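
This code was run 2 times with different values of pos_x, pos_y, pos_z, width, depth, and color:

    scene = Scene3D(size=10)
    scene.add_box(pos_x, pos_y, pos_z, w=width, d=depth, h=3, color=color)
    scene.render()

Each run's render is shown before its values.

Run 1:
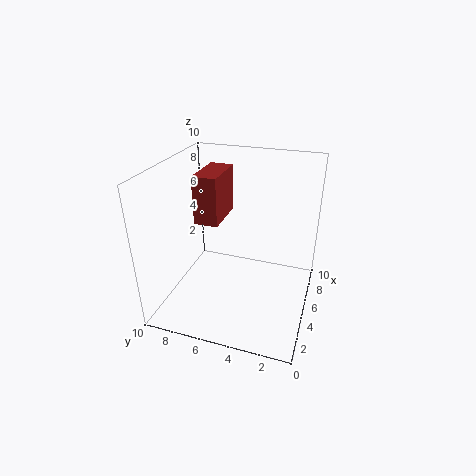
pos_x = 2.5; pos_y = 5.5; pos_z = 7; width = 3; depth = 1.5; color = 'brown'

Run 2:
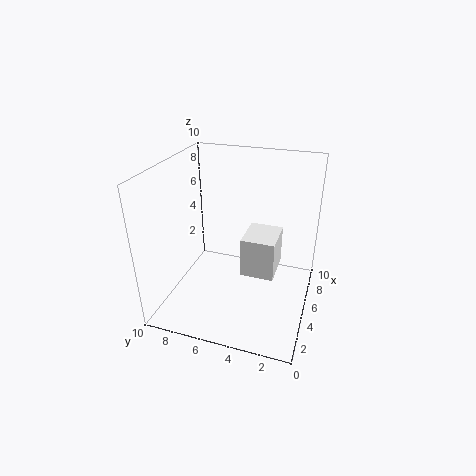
pos_x = 5.5; pos_y = 2.5; pos_z = 1.5; width = 3; depth = 2.5; color = 'white'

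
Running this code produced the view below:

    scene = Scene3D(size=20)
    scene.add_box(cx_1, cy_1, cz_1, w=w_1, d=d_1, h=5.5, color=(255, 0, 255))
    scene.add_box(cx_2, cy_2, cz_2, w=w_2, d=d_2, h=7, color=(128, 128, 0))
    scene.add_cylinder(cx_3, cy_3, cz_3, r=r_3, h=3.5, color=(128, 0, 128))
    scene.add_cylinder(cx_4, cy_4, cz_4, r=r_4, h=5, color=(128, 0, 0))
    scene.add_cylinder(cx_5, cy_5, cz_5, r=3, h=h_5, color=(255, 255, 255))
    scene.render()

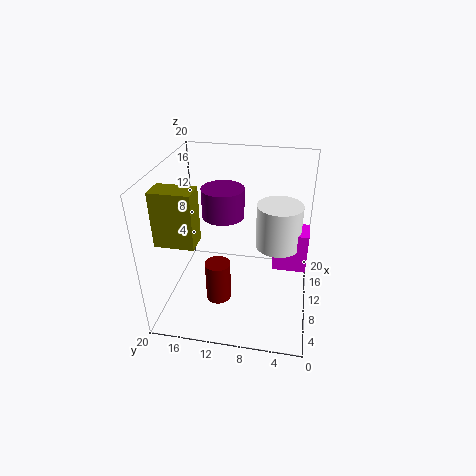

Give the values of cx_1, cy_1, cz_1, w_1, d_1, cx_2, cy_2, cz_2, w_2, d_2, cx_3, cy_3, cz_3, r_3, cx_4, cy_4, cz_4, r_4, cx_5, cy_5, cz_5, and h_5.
cx_1 = 8.5; cy_1 = 0.5; cz_1 = 6.5; w_1 = 3.5; d_1 = 4.5; cx_2 = 3; cy_2 = 14; cz_2 = 12; w_2 = 3; d_2 = 5; cx_3 = 6; cy_3 = 11; cz_3 = 15.5; r_3 = 2.5; cx_4 = 2.5; cy_4 = 11; cz_4 = 6; r_4 = 1.5; cx_5 = 10; cy_5 = 4.5; cz_5 = 9.5; h_5 = 6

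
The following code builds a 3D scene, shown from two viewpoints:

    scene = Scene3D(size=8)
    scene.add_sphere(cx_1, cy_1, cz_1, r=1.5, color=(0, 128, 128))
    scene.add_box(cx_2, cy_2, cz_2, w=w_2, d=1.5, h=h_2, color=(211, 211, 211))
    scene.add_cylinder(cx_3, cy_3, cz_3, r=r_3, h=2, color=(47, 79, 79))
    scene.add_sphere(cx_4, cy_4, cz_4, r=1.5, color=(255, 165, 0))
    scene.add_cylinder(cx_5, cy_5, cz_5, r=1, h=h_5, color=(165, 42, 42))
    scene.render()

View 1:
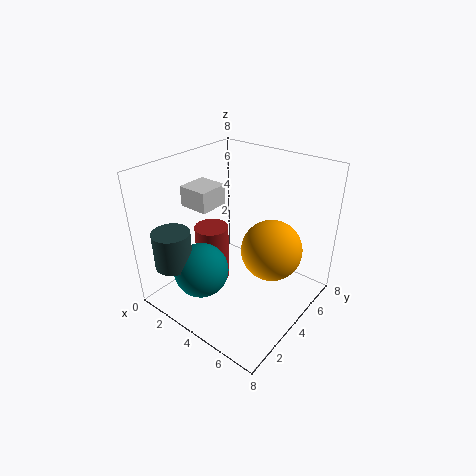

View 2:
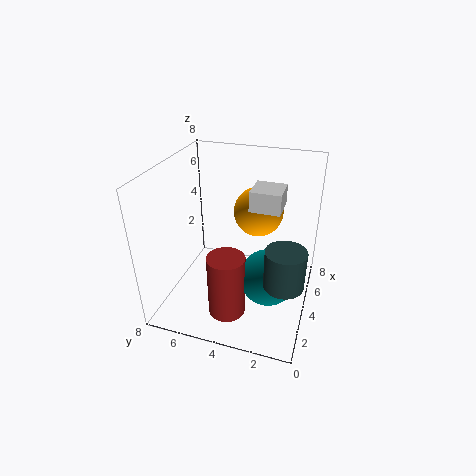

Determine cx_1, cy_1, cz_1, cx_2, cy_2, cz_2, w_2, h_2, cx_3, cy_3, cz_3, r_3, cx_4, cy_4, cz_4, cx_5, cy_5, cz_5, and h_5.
cx_1 = 3, cy_1 = 2, cz_1 = 2.5, cx_2 = 2.5, cy_2 = 1.5, cz_2 = 6.5, w_2 = 1.5, h_2 = 1, cx_3 = 2, cy_3 = 1, cz_3 = 3, r_3 = 1, cx_4 = 6.5, cy_4 = 3.5, cz_4 = 4.5, cx_5 = 2, cy_5 = 4, cz_5 = 0.5, h_5 = 3.5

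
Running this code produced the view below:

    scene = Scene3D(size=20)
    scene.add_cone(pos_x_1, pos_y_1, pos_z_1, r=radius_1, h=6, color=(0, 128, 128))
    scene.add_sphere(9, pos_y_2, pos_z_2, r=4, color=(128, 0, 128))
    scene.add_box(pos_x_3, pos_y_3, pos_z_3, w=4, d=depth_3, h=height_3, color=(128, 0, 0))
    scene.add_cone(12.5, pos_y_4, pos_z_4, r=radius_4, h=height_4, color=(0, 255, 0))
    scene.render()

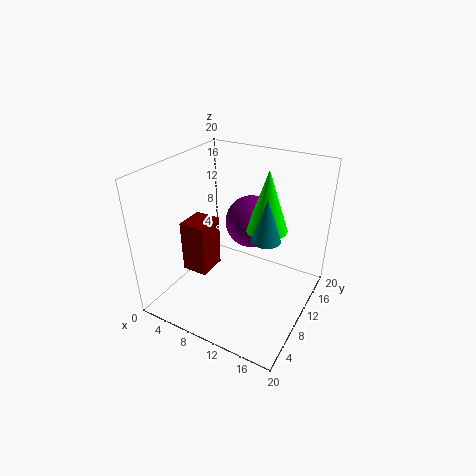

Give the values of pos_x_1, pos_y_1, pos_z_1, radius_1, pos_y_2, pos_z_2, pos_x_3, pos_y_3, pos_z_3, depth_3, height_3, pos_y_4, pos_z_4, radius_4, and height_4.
pos_x_1 = 14
pos_y_1 = 10.5
pos_z_1 = 10.5
radius_1 = 2
pos_y_2 = 16
pos_z_2 = 9.5
pos_x_3 = 1
pos_y_3 = 8.5
pos_z_3 = 2.5
depth_3 = 4.5
height_3 = 8
pos_y_4 = 14
pos_z_4 = 10
radius_4 = 3
height_4 = 9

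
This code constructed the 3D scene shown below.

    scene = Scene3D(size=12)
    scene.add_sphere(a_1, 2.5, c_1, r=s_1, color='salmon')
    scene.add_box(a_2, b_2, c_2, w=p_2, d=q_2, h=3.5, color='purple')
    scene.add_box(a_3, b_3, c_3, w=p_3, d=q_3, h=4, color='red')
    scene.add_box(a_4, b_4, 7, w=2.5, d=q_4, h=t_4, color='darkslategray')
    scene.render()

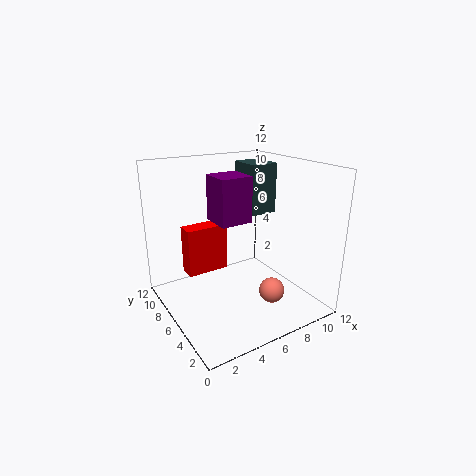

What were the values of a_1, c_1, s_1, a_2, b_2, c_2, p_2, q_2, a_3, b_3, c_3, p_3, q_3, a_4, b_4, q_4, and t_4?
a_1 = 7; c_1 = 2.5; s_1 = 1; a_2 = 3.5; b_2 = 4; c_2 = 8; p_2 = 2.5; q_2 = 2.5; a_3 = 2; b_3 = 7; c_3 = 3; p_3 = 3.5; q_3 = 1.5; a_4 = 8.5; b_4 = 7.5; q_4 = 3; t_4 = 4.5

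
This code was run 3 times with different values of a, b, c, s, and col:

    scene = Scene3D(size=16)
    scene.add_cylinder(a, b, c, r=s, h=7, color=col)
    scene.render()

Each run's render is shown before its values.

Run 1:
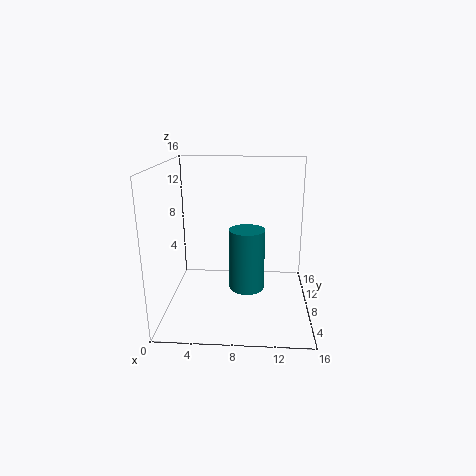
a = 9, b = 8, c = 2, s = 2, col = 'teal'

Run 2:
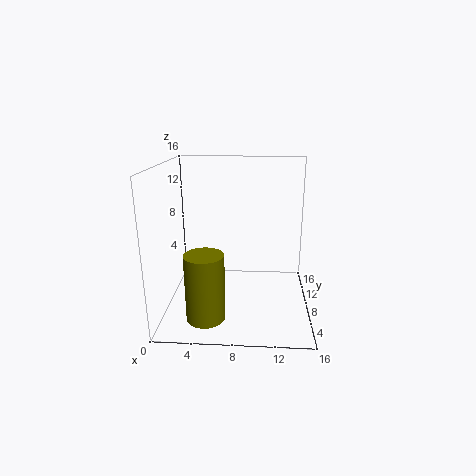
a = 5, b = 3, c = 1, s = 2, col = 'olive'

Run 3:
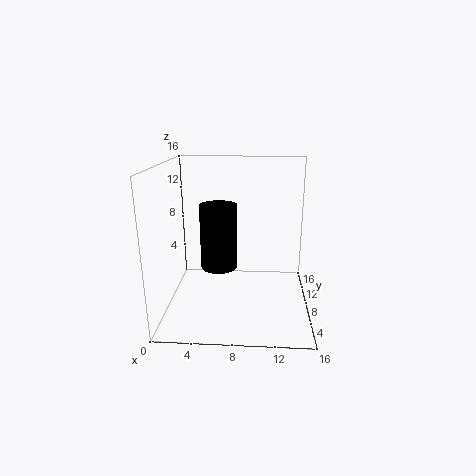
a = 6, b = 7, c = 5, s = 2, col = 'black'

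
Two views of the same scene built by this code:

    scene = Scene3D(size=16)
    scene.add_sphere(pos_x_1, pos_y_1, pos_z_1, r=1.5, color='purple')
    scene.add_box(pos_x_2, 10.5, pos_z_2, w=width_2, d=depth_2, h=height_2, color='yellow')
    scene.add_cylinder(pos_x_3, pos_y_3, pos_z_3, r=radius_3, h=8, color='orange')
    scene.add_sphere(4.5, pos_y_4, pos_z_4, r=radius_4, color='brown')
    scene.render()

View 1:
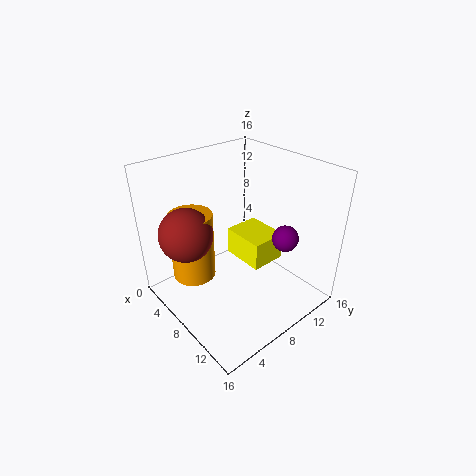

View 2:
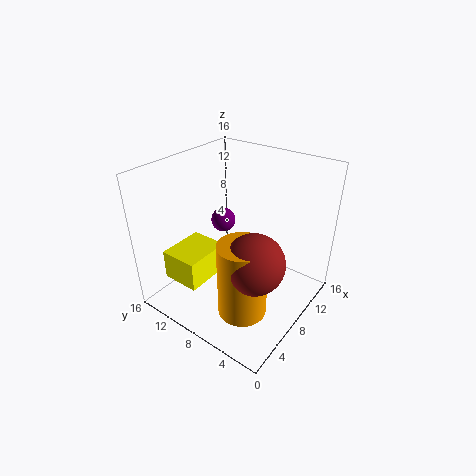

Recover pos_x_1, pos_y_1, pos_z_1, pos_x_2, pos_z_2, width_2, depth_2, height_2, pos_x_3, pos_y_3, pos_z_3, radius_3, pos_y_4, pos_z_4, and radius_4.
pos_x_1 = 11; pos_y_1 = 12.5; pos_z_1 = 7.5; pos_x_2 = 3; pos_z_2 = 2.5; width_2 = 5.5; depth_2 = 4.5; height_2 = 3.5; pos_x_3 = 4; pos_y_3 = 4.5; pos_z_3 = 2.5; radius_3 = 2.5; pos_y_4 = 3.5; pos_z_4 = 8.5; radius_4 = 3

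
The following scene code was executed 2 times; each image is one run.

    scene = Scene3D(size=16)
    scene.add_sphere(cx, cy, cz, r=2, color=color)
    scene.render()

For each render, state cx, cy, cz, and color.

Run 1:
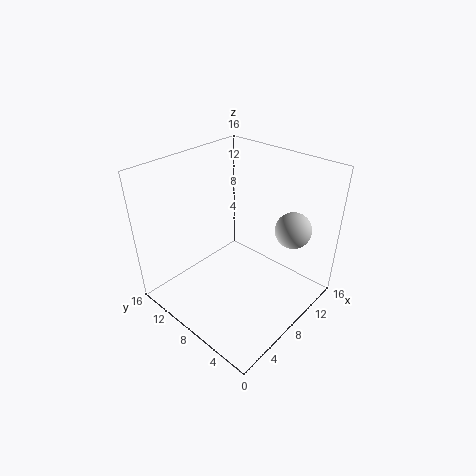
cx = 12
cy = 3.5
cz = 9
color = 'lightgray'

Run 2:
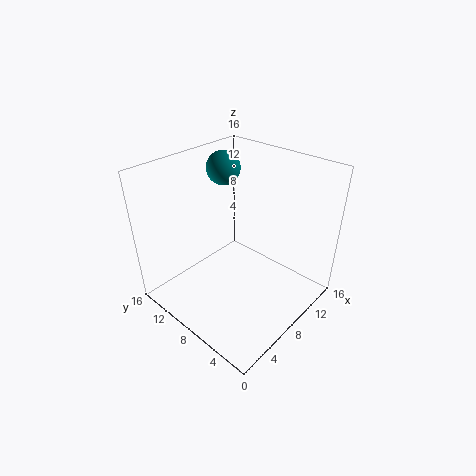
cx = 11
cy = 13
cz = 14
color = 'teal'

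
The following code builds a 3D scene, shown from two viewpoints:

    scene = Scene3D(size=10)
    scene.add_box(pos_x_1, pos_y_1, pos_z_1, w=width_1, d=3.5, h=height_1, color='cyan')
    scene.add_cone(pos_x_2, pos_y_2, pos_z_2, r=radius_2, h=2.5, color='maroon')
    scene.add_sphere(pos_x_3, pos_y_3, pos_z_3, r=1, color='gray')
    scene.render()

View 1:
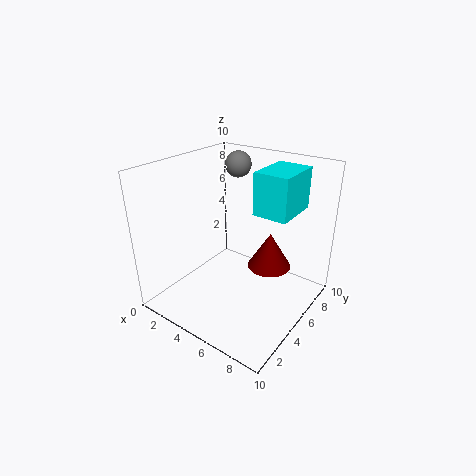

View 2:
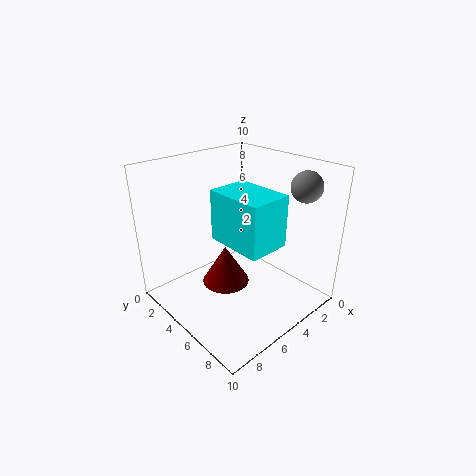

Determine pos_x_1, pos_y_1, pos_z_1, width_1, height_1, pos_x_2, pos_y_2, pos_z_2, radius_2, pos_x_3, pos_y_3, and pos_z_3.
pos_x_1 = 5.5
pos_y_1 = 6
pos_z_1 = 6.5
width_1 = 2.5
height_1 = 3
pos_x_2 = 7
pos_y_2 = 6
pos_z_2 = 3
radius_2 = 1.5
pos_x_3 = 2.5
pos_y_3 = 8.5
pos_z_3 = 9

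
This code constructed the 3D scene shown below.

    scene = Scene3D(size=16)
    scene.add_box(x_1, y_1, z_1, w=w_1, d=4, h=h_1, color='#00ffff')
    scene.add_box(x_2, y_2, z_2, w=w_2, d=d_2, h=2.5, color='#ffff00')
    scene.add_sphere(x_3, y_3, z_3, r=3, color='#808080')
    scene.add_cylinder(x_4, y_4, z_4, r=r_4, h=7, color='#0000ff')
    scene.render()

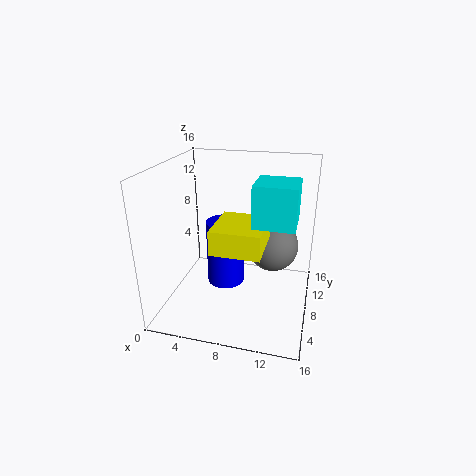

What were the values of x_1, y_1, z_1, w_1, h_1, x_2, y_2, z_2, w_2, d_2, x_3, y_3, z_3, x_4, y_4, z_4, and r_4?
x_1 = 10.5
y_1 = 3
z_1 = 11.5
w_1 = 4
h_1 = 4
x_2 = 6.5
y_2 = 2.5
z_2 = 8.5
w_2 = 5
d_2 = 5.5
x_3 = 11.5
y_3 = 11
z_3 = 6
x_4 = 7
y_4 = 6.5
z_4 = 3.5
r_4 = 2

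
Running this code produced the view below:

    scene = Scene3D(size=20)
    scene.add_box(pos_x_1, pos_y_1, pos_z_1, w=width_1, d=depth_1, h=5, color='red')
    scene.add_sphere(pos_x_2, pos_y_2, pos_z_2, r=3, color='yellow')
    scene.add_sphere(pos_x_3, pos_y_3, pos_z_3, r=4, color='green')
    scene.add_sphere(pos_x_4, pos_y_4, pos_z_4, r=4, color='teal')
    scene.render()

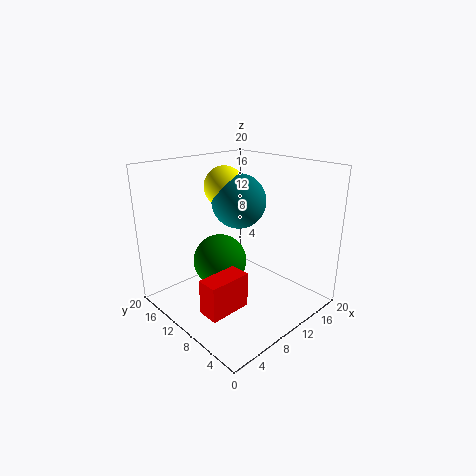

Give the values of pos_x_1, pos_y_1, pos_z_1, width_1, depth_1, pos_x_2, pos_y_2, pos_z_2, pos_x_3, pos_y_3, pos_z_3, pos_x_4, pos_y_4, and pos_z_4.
pos_x_1 = 3
pos_y_1 = 7
pos_z_1 = 1
width_1 = 6
depth_1 = 3
pos_x_2 = 12
pos_y_2 = 15
pos_z_2 = 16
pos_x_3 = 10
pos_y_3 = 14
pos_z_3 = 5
pos_x_4 = 13
pos_y_4 = 13
pos_z_4 = 14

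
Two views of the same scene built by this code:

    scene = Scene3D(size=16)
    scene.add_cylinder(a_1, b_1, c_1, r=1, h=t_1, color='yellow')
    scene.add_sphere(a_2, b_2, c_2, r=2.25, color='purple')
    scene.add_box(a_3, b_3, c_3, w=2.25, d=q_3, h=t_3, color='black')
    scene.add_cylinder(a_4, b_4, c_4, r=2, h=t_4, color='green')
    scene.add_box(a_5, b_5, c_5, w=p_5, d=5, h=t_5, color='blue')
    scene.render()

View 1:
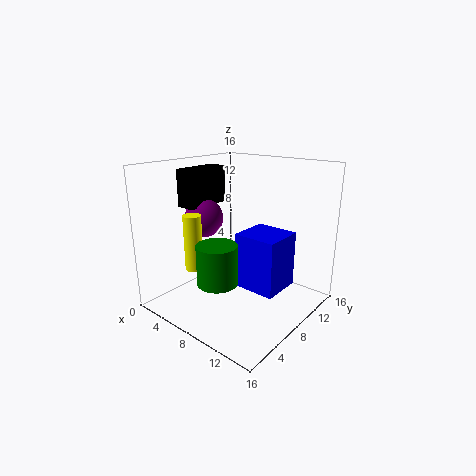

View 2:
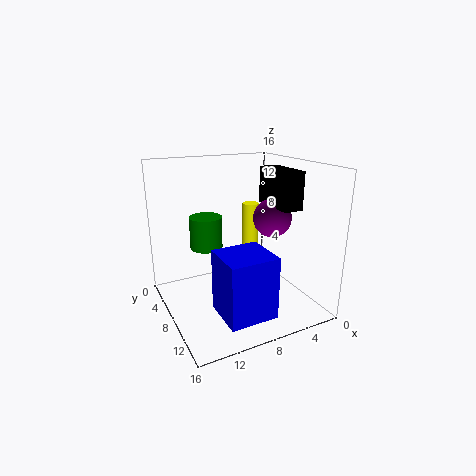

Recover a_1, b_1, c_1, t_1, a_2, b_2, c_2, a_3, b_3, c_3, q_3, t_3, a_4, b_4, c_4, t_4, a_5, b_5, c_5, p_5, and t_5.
a_1 = 4.5; b_1 = 4.5; c_1 = 4.5; t_1 = 6.25; a_2 = 3.25; b_2 = 7.5; c_2 = 9.5; a_3 = 1.5; b_3 = 5.25; c_3 = 11; q_3 = 5.5; t_3 = 4.25; a_4 = 9.75; b_4 = 2.75; c_4 = 5.25; t_4 = 4; a_5 = 6.5; b_5 = 9.25; c_5 = 1; p_5 = 5.25; t_5 = 6.75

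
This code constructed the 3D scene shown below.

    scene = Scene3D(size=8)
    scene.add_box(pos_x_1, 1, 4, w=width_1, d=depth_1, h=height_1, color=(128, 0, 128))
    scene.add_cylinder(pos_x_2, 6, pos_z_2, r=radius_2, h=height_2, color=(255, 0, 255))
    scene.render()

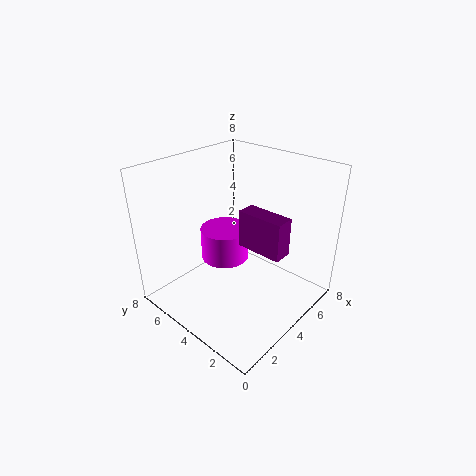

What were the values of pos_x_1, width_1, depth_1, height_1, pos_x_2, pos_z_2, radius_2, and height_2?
pos_x_1 = 3.5
width_1 = 1
depth_1 = 2.5
height_1 = 2
pos_x_2 = 5
pos_z_2 = 1.5
radius_2 = 1.5
height_2 = 2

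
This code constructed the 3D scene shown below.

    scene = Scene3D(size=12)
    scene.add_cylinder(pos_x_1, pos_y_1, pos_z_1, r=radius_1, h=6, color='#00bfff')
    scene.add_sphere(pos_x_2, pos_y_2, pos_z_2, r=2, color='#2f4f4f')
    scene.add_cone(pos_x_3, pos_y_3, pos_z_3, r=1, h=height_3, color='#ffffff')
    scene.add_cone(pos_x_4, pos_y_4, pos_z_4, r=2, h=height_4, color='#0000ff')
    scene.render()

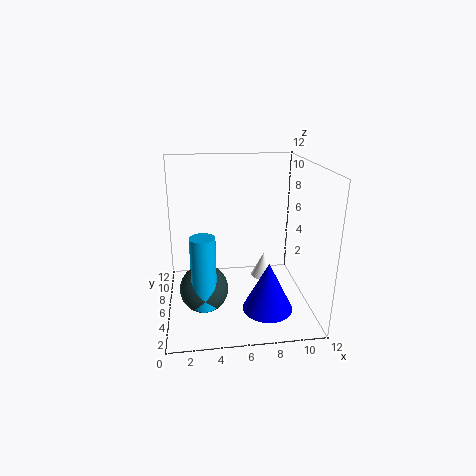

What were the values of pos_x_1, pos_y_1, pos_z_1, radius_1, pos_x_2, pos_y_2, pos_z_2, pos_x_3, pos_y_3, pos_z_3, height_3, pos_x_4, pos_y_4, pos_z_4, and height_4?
pos_x_1 = 3; pos_y_1 = 4; pos_z_1 = 1; radius_1 = 1; pos_x_2 = 3; pos_y_2 = 5; pos_z_2 = 2; pos_x_3 = 8; pos_y_3 = 5; pos_z_3 = 3; height_3 = 2; pos_x_4 = 8; pos_y_4 = 3; pos_z_4 = 1; height_4 = 4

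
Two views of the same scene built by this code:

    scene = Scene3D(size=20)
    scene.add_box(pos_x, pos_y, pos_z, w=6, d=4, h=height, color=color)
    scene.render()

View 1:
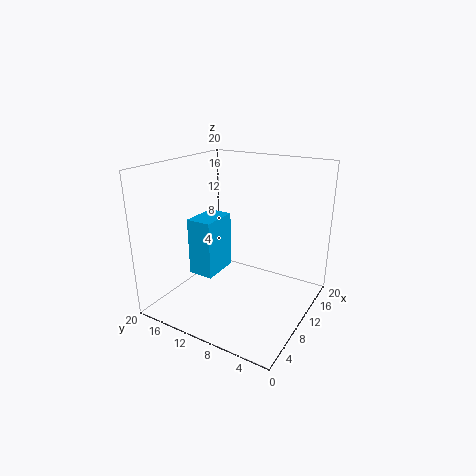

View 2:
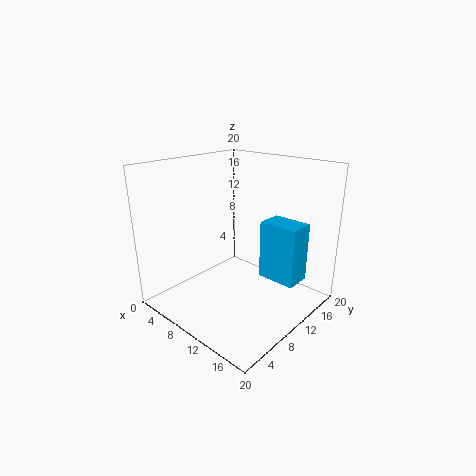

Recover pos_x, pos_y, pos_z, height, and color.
pos_x = 10, pos_y = 15, pos_z = 2, height = 9, color = 'deepskyblue'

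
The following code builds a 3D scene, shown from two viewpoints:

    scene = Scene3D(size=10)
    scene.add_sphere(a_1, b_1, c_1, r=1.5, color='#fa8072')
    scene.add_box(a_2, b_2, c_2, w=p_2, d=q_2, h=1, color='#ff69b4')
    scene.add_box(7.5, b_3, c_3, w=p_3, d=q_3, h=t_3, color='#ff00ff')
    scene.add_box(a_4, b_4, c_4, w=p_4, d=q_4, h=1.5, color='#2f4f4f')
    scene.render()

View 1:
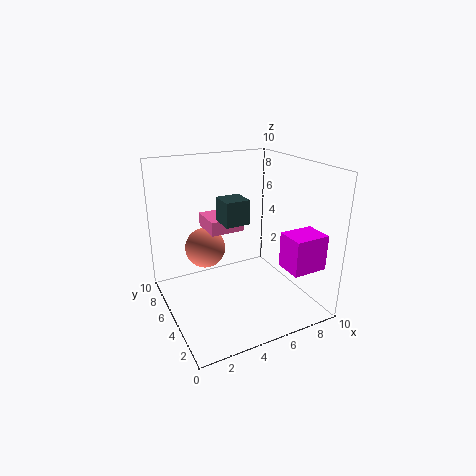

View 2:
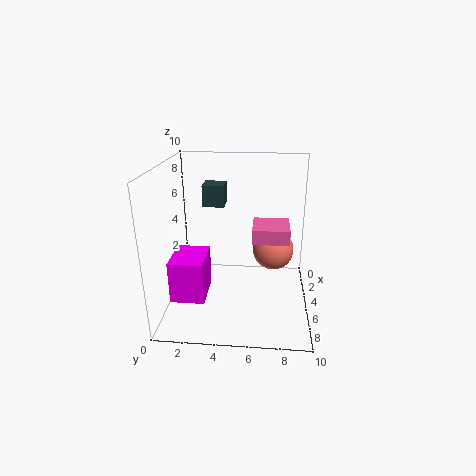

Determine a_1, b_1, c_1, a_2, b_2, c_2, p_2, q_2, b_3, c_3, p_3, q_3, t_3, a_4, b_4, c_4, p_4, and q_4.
a_1 = 3.5, b_1 = 7.5, c_1 = 3.5, a_2 = 3.5, b_2 = 6, c_2 = 5, p_2 = 2.5, q_2 = 2.5, b_3 = 1.5, c_3 = 3, p_3 = 2.5, q_3 = 2, t_3 = 2.5, a_4 = 3, b_4 = 2.5, c_4 = 7, p_4 = 1.5, q_4 = 1.5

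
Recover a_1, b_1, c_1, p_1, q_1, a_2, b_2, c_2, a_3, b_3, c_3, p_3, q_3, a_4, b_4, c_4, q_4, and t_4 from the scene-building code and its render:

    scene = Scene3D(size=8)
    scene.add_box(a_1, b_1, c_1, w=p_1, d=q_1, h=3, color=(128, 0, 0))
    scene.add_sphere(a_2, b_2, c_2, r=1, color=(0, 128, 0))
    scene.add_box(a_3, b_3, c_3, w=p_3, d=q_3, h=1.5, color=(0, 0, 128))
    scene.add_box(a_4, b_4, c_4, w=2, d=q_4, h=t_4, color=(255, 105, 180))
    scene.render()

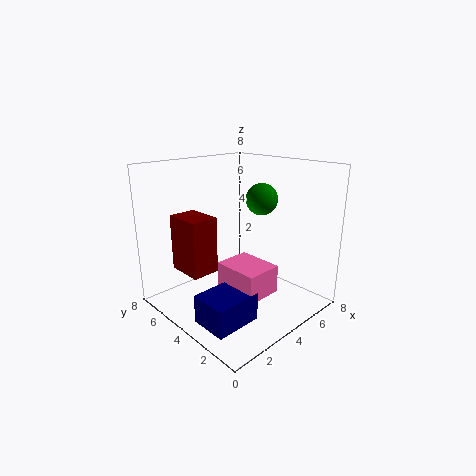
a_1 = 1, b_1 = 4, c_1 = 2.5, p_1 = 1.5, q_1 = 2, a_2 = 7, b_2 = 5, c_2 = 5.5, a_3 = 0.5, b_3 = 1.5, c_3 = 0.5, p_3 = 2.5, q_3 = 2, a_4 = 2.5, b_4 = 1.5, c_4 = 1.5, q_4 = 2.5, t_4 = 1.5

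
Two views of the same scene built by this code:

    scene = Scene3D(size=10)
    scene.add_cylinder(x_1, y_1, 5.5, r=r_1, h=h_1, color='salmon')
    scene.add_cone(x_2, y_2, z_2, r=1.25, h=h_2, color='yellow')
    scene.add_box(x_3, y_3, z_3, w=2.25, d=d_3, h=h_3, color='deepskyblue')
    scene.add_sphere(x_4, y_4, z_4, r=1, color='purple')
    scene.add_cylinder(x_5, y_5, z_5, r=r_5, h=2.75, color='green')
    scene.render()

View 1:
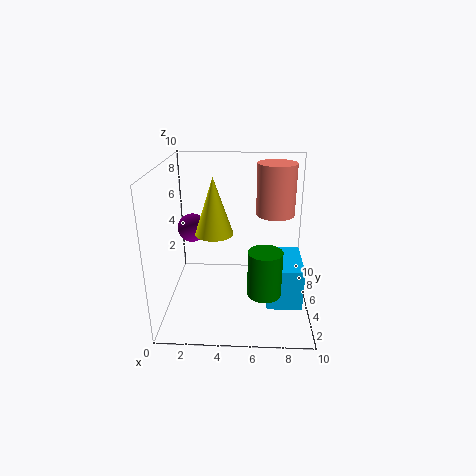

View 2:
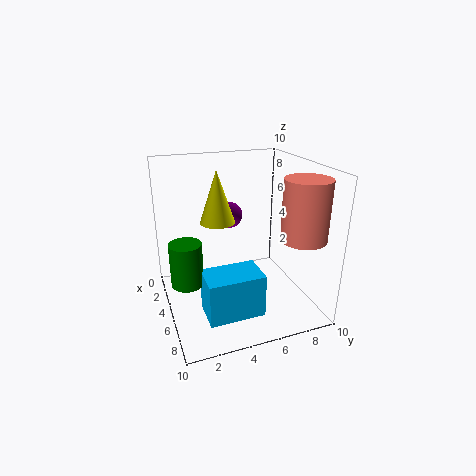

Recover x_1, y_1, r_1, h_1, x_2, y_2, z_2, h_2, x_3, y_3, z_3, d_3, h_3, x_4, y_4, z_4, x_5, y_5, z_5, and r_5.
x_1 = 7.75
y_1 = 8.5
r_1 = 1.5
h_1 = 4
x_2 = 3.5
y_2 = 4
z_2 = 5.75
h_2 = 3.75
x_3 = 7
y_3 = 1.75
z_3 = 1.5
d_3 = 3.5
h_3 = 2.75
x_4 = 1.75
y_4 = 5.5
z_4 = 5.5
x_5 = 6.75
y_5 = 1
z_5 = 3.25
r_5 = 1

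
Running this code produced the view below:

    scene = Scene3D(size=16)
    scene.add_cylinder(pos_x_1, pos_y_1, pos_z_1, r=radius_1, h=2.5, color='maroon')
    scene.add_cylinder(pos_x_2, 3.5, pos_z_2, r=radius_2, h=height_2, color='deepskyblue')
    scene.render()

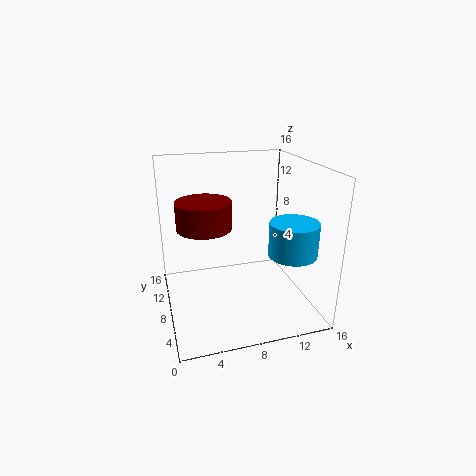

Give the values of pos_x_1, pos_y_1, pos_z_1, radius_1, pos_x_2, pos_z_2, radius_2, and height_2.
pos_x_1 = 3.5; pos_y_1 = 3.5; pos_z_1 = 11.5; radius_1 = 2.5; pos_x_2 = 12.5; pos_z_2 = 7.5; radius_2 = 2.5; height_2 = 3.5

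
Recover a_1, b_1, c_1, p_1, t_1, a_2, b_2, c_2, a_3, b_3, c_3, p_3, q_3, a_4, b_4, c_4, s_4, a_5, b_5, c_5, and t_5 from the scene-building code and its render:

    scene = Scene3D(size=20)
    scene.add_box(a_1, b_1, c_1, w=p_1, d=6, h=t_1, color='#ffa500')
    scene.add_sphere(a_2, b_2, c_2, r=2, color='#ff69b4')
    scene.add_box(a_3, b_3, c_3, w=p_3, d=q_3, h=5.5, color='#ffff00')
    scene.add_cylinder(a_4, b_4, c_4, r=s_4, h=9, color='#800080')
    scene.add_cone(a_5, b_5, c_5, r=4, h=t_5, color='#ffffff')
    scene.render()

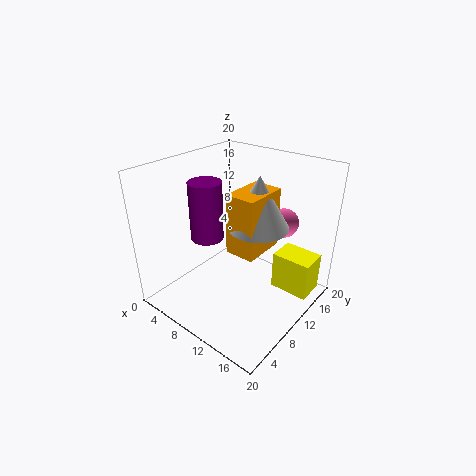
a_1 = 10.5, b_1 = 7, c_1 = 9.5, p_1 = 4, t_1 = 8, a_2 = 14.5, b_2 = 14.5, c_2 = 12, a_3 = 14, b_3 = 13, c_3 = 2, p_3 = 5.5, q_3 = 4, a_4 = 3.5, b_4 = 10.5, c_4 = 7.5, s_4 = 2.5, a_5 = 13, b_5 = 10.5, c_5 = 12.5, t_5 = 7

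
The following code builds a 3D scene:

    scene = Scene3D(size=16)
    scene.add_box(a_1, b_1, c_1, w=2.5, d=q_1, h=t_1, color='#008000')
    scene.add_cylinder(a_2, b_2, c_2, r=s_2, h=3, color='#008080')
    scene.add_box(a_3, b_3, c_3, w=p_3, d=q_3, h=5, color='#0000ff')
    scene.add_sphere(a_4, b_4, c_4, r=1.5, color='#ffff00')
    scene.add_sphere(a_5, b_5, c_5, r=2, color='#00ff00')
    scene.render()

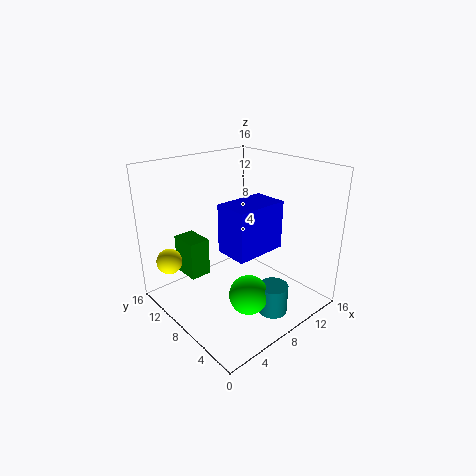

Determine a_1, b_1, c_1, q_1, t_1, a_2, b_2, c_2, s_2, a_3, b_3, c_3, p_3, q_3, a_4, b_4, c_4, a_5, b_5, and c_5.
a_1 = 4; b_1 = 11.5; c_1 = 2.5; q_1 = 3.5; t_1 = 4.5; a_2 = 7.5; b_2 = 2; c_2 = 2; s_2 = 1.5; a_3 = 4.5; b_3 = 3.5; c_3 = 8; p_3 = 5.5; q_3 = 3.5; a_4 = 2.5; b_4 = 14; c_4 = 4.5; a_5 = 5.5; b_5 = 3.5; c_5 = 4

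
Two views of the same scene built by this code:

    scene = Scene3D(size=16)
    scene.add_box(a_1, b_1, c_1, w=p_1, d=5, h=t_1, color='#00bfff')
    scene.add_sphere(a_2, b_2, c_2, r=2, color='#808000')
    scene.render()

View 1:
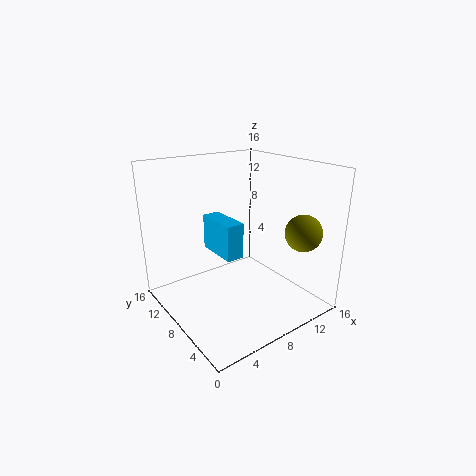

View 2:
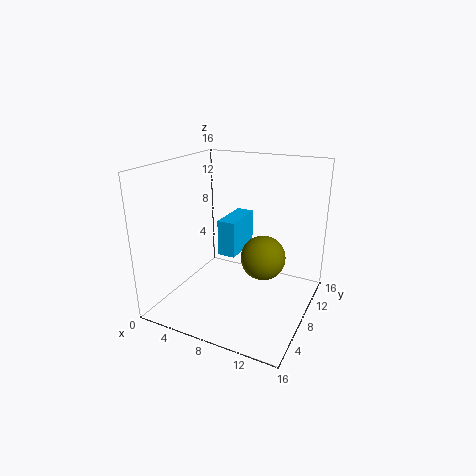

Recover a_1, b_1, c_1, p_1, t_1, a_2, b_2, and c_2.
a_1 = 6
b_1 = 7
c_1 = 6
p_1 = 2
t_1 = 4
a_2 = 13
b_2 = 3
c_2 = 9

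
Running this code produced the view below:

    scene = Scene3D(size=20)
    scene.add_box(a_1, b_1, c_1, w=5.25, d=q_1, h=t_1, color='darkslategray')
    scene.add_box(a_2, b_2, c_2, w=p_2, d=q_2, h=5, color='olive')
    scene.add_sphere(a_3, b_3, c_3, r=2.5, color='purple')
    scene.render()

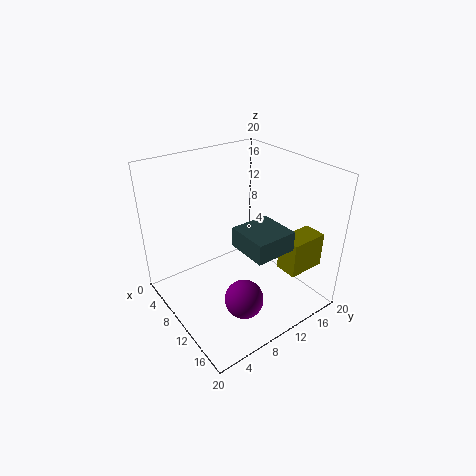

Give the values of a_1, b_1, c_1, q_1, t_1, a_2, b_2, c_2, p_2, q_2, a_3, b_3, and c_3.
a_1 = 13.25; b_1 = 6.75; c_1 = 11.75; q_1 = 5.25; t_1 = 2.5; a_2 = 13.5; b_2 = 14.5; c_2 = 5.25; p_2 = 3.25; q_2 = 5.5; a_3 = 15.75; b_3 = 6.75; c_3 = 4.75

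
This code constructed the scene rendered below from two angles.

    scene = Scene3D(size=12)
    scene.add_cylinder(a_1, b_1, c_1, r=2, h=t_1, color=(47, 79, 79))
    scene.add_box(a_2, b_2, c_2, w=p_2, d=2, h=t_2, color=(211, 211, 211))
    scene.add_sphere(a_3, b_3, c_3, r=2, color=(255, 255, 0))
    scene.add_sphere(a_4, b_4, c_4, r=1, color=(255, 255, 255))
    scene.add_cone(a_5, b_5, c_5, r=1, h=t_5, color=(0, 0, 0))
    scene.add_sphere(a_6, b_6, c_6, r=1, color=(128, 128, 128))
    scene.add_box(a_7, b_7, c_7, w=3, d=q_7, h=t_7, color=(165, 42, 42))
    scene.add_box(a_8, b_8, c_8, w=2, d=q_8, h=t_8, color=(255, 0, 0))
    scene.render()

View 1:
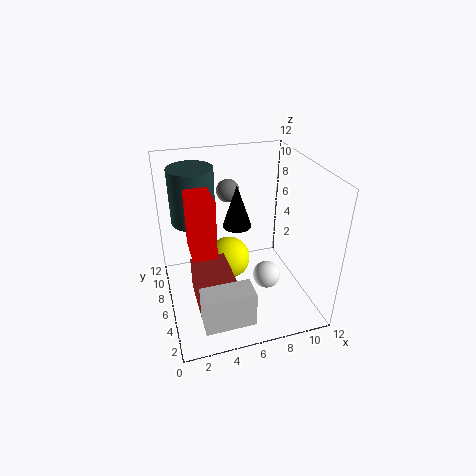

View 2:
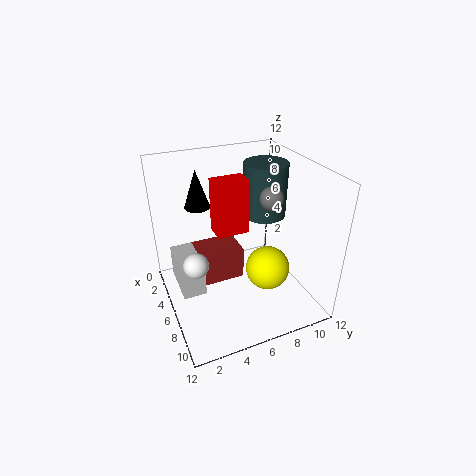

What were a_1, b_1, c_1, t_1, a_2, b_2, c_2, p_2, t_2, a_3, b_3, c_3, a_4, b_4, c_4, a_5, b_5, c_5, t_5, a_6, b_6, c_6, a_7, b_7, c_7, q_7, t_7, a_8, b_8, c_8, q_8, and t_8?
a_1 = 3
b_1 = 10
c_1 = 6
t_1 = 5
a_2 = 2
b_2 = 1
c_2 = 1
p_2 = 4
t_2 = 3
a_3 = 6
b_3 = 9
c_3 = 2
a_4 = 7
b_4 = 2
c_4 = 5
a_5 = 5
b_5 = 3
c_5 = 9
t_5 = 3
a_6 = 6
b_6 = 9
c_6 = 9
a_7 = 2
b_7 = 3
c_7 = 1
q_7 = 4
t_7 = 3
a_8 = 2
b_8 = 5
c_8 = 5
q_8 = 3
t_8 = 5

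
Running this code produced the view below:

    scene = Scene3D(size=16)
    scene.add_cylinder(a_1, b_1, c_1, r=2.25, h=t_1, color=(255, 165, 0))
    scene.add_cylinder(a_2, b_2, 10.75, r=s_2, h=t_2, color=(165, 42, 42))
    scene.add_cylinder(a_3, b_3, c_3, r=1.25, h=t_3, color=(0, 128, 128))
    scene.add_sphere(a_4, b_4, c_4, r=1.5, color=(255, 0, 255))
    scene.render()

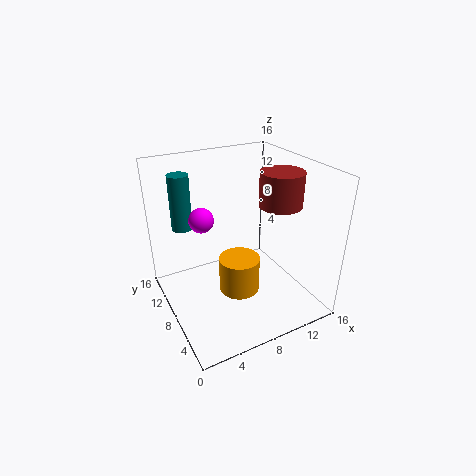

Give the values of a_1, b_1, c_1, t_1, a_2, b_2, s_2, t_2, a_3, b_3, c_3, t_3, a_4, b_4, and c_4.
a_1 = 7.5; b_1 = 6.75; c_1 = 2.25; t_1 = 4; a_2 = 13.5; b_2 = 8; s_2 = 2.5; t_2 = 4; a_3 = 3.75; b_3 = 14.5; c_3 = 7.25; t_3 = 6.75; a_4 = 5.5; b_4 = 12.5; c_4 = 8.75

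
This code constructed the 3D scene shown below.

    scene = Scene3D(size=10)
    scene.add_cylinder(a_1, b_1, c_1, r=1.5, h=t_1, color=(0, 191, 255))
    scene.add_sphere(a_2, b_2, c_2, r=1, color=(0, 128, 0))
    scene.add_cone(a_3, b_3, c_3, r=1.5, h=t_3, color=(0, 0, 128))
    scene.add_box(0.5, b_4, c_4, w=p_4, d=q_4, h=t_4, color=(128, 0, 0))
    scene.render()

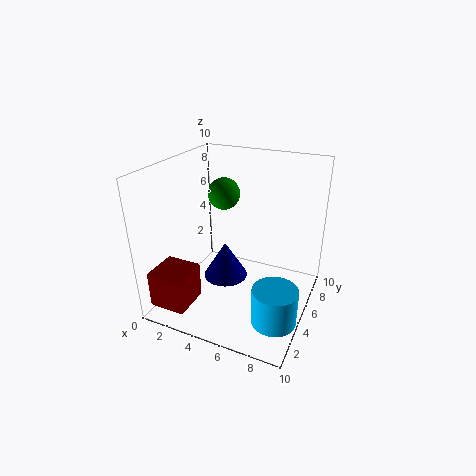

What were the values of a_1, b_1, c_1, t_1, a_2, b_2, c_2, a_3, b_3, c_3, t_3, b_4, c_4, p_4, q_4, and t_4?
a_1 = 8.5, b_1 = 3, c_1 = 0.5, t_1 = 2.5, a_2 = 4.5, b_2 = 4, c_2 = 8.5, a_3 = 4.5, b_3 = 4, c_3 = 2.5, t_3 = 2.5, b_4 = 0.5, c_4 = 1, p_4 = 2.5, q_4 = 2.5, t_4 = 2.5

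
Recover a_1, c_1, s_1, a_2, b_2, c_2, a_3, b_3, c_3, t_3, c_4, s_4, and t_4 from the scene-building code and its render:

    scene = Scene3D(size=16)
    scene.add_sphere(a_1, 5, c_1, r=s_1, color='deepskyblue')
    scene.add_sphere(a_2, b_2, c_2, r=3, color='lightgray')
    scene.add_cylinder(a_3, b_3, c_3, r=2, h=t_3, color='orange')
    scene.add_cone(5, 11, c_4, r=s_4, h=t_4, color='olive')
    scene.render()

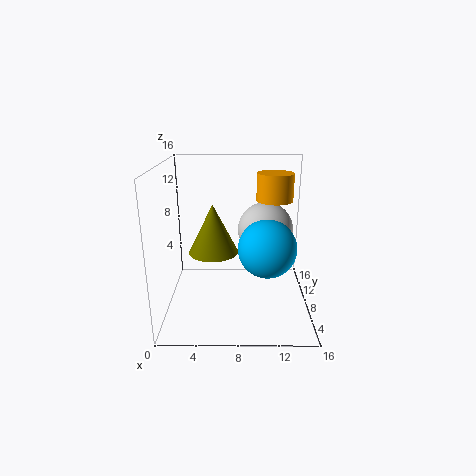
a_1 = 11; c_1 = 8; s_1 = 3; a_2 = 11; b_2 = 8; c_2 = 9; a_3 = 12; b_3 = 9; c_3 = 12; t_3 = 3; c_4 = 5; s_4 = 3; t_4 = 6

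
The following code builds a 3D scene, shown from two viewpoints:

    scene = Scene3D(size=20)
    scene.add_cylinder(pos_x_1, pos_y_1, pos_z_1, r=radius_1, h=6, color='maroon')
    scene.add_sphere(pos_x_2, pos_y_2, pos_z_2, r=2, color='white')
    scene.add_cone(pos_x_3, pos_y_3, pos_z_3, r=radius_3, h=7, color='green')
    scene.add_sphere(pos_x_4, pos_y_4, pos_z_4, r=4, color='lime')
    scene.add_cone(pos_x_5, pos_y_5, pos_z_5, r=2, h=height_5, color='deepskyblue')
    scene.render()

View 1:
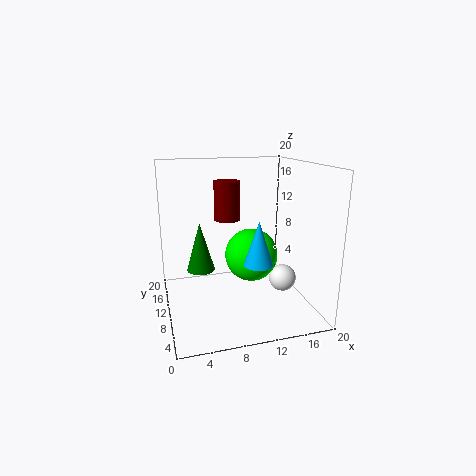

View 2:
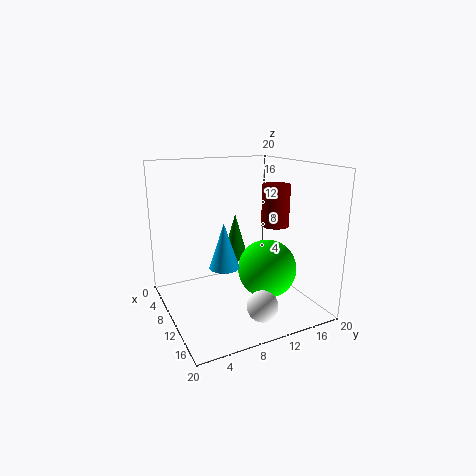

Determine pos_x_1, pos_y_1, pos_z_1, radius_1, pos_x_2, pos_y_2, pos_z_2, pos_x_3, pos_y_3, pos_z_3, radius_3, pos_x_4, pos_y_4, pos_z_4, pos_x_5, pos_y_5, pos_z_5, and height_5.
pos_x_1 = 10
pos_y_1 = 16
pos_z_1 = 11
radius_1 = 2
pos_x_2 = 17
pos_y_2 = 10
pos_z_2 = 3
pos_x_3 = 5
pos_y_3 = 12
pos_z_3 = 5
radius_3 = 2
pos_x_4 = 13
pos_y_4 = 13
pos_z_4 = 6
pos_x_5 = 12
pos_y_5 = 7
pos_z_5 = 7
height_5 = 6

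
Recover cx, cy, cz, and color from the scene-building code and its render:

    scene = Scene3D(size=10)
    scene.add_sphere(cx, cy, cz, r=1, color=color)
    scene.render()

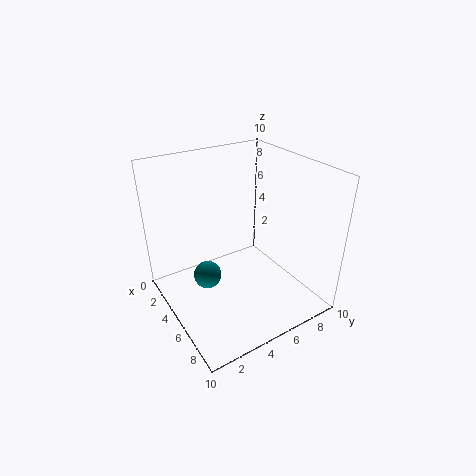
cx = 4; cy = 3; cz = 2; color = 'teal'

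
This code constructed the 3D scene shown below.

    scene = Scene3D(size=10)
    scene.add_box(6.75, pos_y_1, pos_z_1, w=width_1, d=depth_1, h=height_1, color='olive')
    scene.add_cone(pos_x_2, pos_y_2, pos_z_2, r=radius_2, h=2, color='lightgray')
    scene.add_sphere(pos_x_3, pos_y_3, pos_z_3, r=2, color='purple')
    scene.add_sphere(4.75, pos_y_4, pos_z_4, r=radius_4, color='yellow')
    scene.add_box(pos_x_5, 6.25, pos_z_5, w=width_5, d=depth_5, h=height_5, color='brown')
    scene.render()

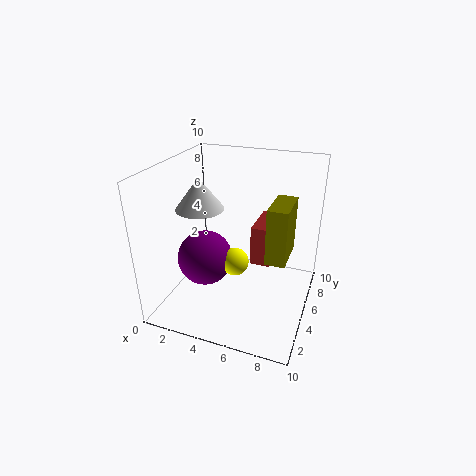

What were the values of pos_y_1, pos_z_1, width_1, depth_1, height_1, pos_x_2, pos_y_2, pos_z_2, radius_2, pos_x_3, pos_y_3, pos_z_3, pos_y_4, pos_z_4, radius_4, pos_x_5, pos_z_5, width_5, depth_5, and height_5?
pos_y_1 = 5.75
pos_z_1 = 2.75
width_1 = 1.5
depth_1 = 3.25
height_1 = 4.25
pos_x_2 = 3.25
pos_y_2 = 3
pos_z_2 = 7.75
radius_2 = 1.5
pos_x_3 = 2.5
pos_y_3 = 4.75
pos_z_3 = 3
pos_y_4 = 5
pos_z_4 = 3
radius_4 = 1
pos_x_5 = 5.5
pos_z_5 = 2.25
width_5 = 1.5
depth_5 = 3.25
height_5 = 3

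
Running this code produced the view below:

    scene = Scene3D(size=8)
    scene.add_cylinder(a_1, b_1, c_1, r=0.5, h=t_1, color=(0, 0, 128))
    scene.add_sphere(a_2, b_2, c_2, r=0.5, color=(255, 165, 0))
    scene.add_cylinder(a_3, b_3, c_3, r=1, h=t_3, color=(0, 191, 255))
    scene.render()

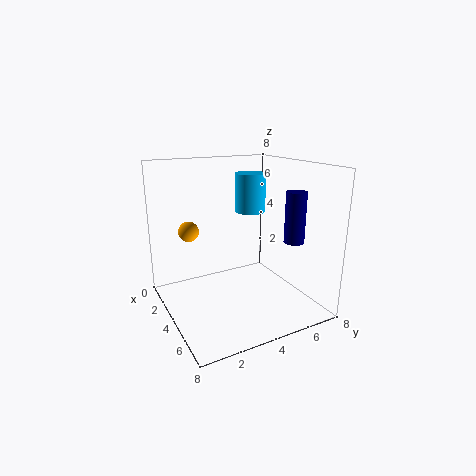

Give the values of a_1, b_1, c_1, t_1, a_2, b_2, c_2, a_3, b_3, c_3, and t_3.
a_1 = 7
b_1 = 5.5
c_1 = 4.5
t_1 = 2.5
a_2 = 4.5
b_2 = 1
c_2 = 5
a_3 = 1
b_3 = 6.5
c_3 = 4.5
t_3 = 2.5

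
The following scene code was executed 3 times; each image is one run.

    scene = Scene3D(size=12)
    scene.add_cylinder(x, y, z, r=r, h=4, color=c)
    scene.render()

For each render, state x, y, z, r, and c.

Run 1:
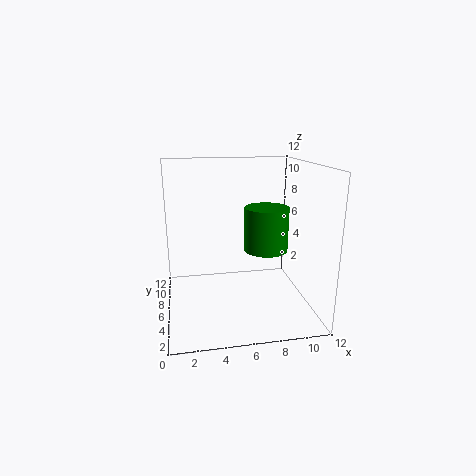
x = 9; y = 8; z = 4; r = 2; c = 'green'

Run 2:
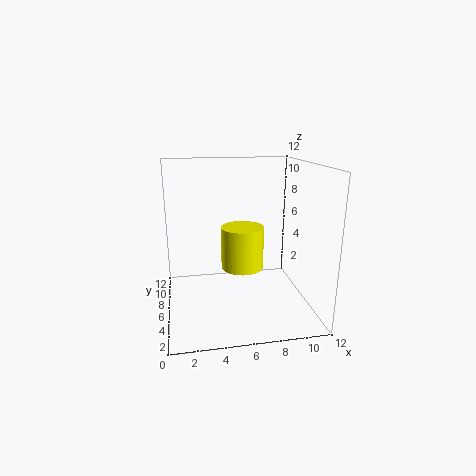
x = 7; y = 9; z = 2; r = 2; c = 'yellow'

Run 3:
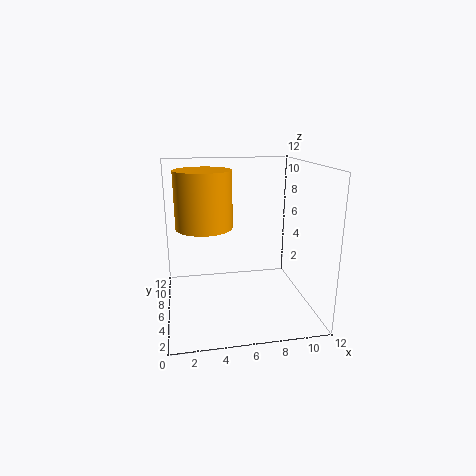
x = 3; y = 3; z = 8; r = 2; c = 'orange'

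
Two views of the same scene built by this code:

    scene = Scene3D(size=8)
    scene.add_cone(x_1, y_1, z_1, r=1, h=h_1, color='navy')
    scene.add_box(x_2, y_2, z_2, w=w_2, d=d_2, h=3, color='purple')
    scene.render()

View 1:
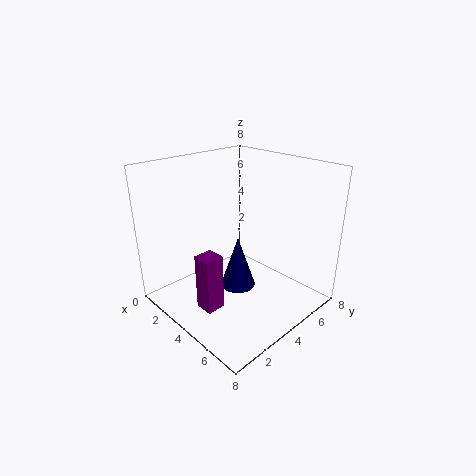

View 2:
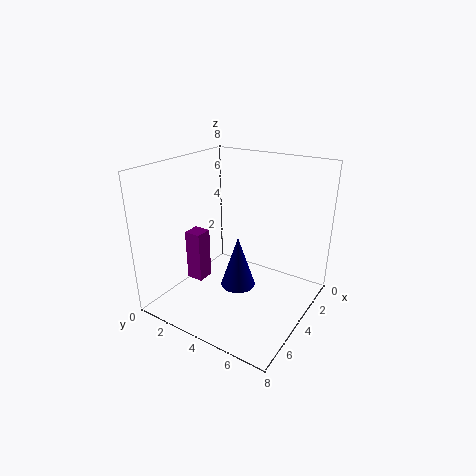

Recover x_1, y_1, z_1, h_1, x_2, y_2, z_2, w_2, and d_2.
x_1 = 4; y_1 = 4; z_1 = 1; h_1 = 3; x_2 = 4; y_2 = 1; z_2 = 1; w_2 = 1; d_2 = 1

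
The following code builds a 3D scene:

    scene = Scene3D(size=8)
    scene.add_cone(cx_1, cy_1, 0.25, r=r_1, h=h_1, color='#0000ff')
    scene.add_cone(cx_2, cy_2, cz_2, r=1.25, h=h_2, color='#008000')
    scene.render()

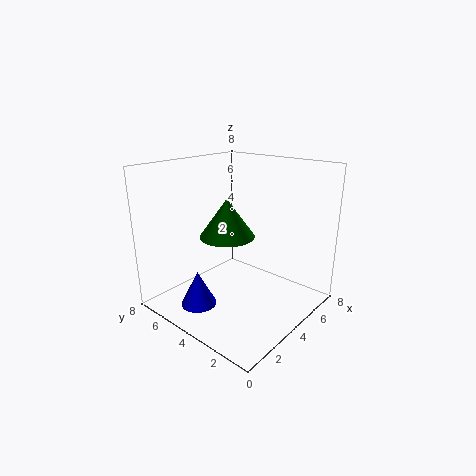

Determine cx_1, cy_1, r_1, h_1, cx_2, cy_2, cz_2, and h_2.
cx_1 = 2, cy_1 = 5.25, r_1 = 1, h_1 = 2, cx_2 = 1.5, cy_2 = 2.5, cz_2 = 5.25, h_2 = 1.75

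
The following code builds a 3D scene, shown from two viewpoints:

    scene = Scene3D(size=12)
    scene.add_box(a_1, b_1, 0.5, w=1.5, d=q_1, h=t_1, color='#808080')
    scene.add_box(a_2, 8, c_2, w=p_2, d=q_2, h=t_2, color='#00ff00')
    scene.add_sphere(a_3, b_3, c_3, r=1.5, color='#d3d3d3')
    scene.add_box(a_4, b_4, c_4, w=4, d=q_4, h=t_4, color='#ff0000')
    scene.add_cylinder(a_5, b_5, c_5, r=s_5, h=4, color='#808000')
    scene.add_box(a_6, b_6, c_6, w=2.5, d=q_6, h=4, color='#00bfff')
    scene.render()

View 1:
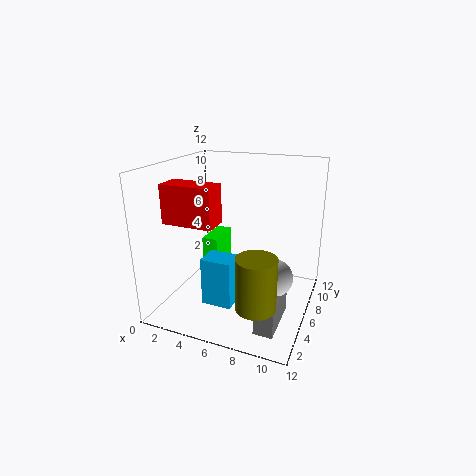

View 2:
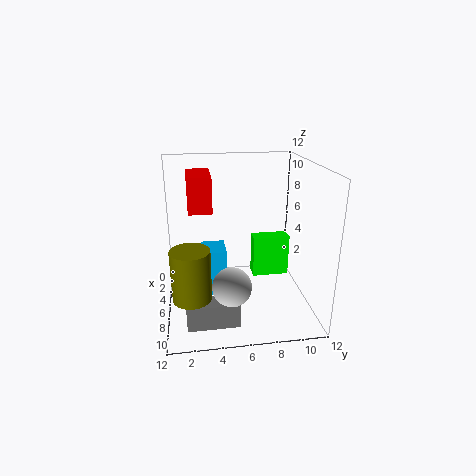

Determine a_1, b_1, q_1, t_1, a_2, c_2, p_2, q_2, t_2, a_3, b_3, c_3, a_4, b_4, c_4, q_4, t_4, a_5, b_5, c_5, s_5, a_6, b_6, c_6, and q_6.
a_1 = 9, b_1 = 1.5, q_1 = 4, t_1 = 2, a_2 = 1.5, c_2 = 0.5, p_2 = 1.5, q_2 = 3.5, t_2 = 4, a_3 = 9.5, b_3 = 5, c_3 = 3.5, a_4 = 1.5, b_4 = 2, c_4 = 8, q_4 = 2, t_4 = 3, a_5 = 9, b_5 = 2, c_5 = 2.5, s_5 = 1.5, a_6 = 4, b_6 = 3, c_6 = 1, q_6 = 2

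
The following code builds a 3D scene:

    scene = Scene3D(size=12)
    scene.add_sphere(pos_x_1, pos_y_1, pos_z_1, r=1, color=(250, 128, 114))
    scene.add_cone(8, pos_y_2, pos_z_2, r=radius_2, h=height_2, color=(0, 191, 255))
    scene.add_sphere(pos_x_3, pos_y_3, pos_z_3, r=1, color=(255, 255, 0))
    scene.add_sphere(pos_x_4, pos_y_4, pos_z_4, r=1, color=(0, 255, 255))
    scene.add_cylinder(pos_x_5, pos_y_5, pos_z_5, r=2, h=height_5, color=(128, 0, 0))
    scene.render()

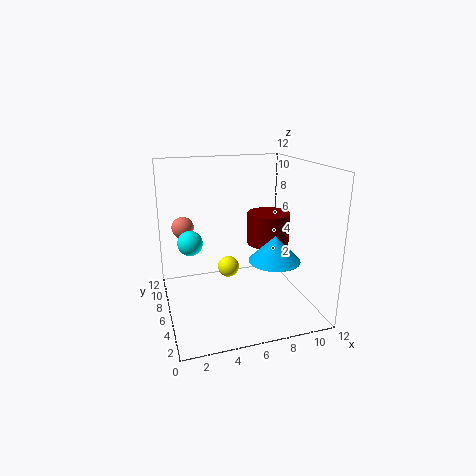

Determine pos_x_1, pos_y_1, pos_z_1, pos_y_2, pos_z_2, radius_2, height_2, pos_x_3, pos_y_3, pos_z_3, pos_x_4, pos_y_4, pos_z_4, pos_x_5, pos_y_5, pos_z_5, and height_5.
pos_x_1 = 2; pos_y_1 = 10; pos_z_1 = 6; pos_y_2 = 3; pos_z_2 = 5; radius_2 = 2; height_2 = 2; pos_x_3 = 6; pos_y_3 = 9; pos_z_3 = 2; pos_x_4 = 2; pos_y_4 = 6; pos_z_4 = 6; pos_x_5 = 10; pos_y_5 = 9; pos_z_5 = 4; height_5 = 3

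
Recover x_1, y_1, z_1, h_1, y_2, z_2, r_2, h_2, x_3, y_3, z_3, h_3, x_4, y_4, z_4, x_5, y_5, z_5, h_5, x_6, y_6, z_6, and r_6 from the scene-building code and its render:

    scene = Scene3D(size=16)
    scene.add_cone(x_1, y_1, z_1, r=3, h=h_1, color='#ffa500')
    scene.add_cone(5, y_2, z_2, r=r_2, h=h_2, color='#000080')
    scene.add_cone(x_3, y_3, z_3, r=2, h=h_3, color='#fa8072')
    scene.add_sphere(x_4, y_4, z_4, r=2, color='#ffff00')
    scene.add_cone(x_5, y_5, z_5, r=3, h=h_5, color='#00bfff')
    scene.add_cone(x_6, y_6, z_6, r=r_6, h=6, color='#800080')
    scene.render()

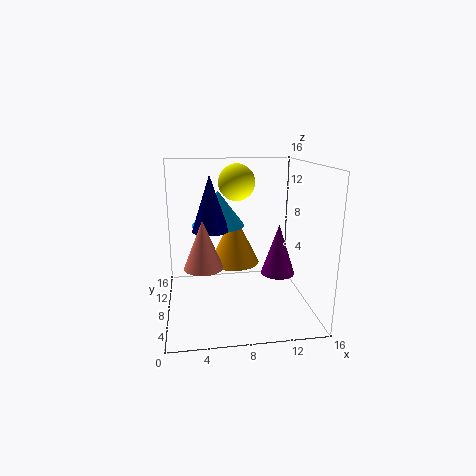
x_1 = 8
y_1 = 11
z_1 = 4
h_1 = 6
y_2 = 8
z_2 = 9
r_2 = 2
h_2 = 6
x_3 = 4
y_3 = 5
z_3 = 6
h_3 = 5
x_4 = 8
y_4 = 9
z_4 = 14
x_5 = 6
y_5 = 10
z_5 = 9
h_5 = 4
x_6 = 13
y_6 = 9
z_6 = 3
r_6 = 2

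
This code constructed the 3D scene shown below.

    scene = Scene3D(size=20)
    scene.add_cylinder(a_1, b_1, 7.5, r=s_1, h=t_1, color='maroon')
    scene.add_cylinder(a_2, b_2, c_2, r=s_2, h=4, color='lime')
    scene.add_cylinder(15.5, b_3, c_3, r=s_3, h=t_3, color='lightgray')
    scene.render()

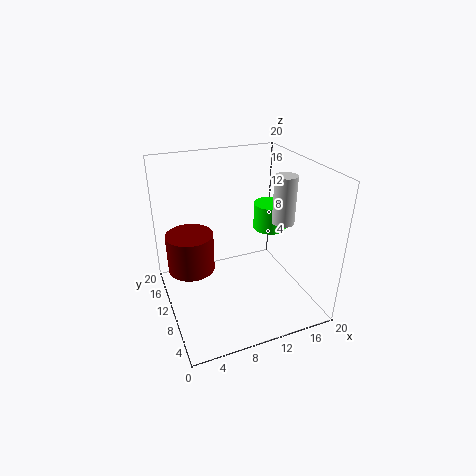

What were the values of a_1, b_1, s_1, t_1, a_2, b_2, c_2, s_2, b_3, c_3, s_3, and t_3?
a_1 = 3, b_1 = 9, s_1 = 3, t_1 = 5, a_2 = 16.5, b_2 = 13, c_2 = 9, s_2 = 2.5, b_3 = 7.5, c_3 = 12.5, s_3 = 1.5, t_3 = 6.5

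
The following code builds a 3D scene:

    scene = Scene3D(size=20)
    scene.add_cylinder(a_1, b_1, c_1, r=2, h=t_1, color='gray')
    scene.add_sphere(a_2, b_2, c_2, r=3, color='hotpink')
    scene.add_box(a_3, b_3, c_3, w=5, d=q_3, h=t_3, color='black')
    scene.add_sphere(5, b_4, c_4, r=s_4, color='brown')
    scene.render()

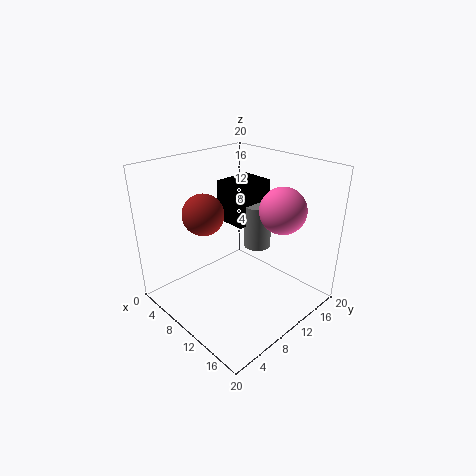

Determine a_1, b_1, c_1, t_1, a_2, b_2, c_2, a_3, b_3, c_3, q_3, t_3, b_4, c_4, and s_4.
a_1 = 9.5
b_1 = 14.5
c_1 = 7
t_1 = 6.5
a_2 = 15.5
b_2 = 12.5
c_2 = 15
a_3 = 4
b_3 = 11.5
c_3 = 10.5
q_3 = 6
t_3 = 6
b_4 = 8
c_4 = 12.5
s_4 = 3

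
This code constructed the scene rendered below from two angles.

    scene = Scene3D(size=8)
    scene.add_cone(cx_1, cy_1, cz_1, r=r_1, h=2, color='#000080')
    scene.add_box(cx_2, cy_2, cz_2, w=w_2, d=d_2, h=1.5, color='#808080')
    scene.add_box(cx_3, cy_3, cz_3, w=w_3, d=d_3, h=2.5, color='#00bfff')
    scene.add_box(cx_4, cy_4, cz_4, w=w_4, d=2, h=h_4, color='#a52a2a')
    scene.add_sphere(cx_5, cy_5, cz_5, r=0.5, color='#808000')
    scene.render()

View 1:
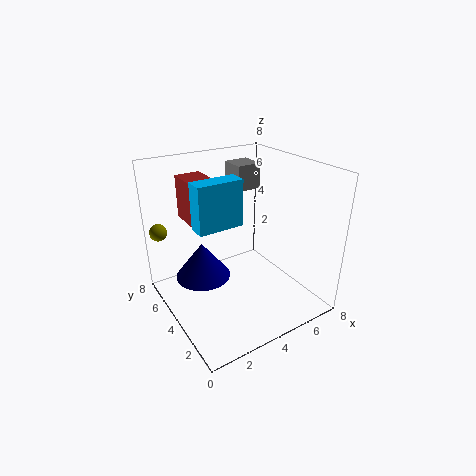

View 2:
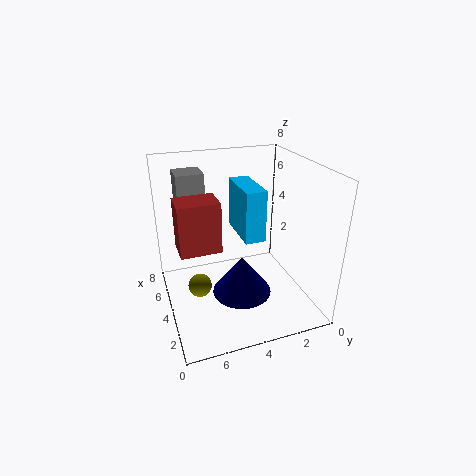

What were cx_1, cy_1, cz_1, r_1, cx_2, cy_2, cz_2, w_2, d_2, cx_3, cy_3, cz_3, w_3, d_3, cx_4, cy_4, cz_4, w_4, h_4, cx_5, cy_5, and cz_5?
cx_1 = 2
cy_1 = 4.5
cz_1 = 2
r_1 = 1.5
cx_2 = 5
cy_2 = 5.5
cz_2 = 6
w_2 = 1.5
d_2 = 1.5
cx_3 = 1.5
cy_3 = 3.5
cz_3 = 5
w_3 = 2.5
d_3 = 1
cx_4 = 2
cy_4 = 5.5
cz_4 = 4.5
w_4 = 1.5
h_4 = 2.5
cx_5 = 0.5
cy_5 = 7
cz_5 = 4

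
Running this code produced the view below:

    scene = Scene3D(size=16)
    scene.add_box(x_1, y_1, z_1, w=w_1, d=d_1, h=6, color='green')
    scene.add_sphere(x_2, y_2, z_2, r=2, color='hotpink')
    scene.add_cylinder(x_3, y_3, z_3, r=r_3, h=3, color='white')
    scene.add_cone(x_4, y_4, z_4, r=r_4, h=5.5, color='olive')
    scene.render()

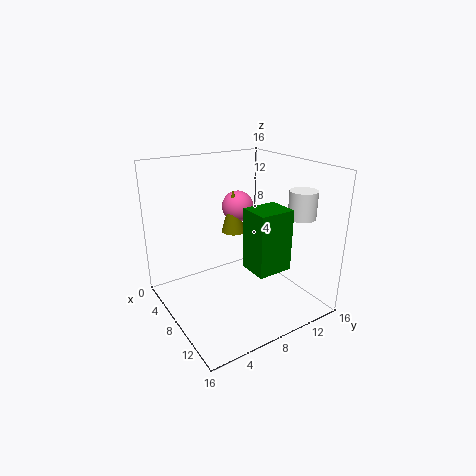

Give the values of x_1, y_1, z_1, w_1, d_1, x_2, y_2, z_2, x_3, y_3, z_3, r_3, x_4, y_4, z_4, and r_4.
x_1 = 12, y_1 = 6, z_1 = 7, w_1 = 3, d_1 = 3.5, x_2 = 2.5, y_2 = 11.5, z_2 = 9.5, x_3 = 12, y_3 = 13.5, z_3 = 10.5, r_3 = 1.5, x_4 = 3, y_4 = 10.5, z_4 = 6.5, r_4 = 1.5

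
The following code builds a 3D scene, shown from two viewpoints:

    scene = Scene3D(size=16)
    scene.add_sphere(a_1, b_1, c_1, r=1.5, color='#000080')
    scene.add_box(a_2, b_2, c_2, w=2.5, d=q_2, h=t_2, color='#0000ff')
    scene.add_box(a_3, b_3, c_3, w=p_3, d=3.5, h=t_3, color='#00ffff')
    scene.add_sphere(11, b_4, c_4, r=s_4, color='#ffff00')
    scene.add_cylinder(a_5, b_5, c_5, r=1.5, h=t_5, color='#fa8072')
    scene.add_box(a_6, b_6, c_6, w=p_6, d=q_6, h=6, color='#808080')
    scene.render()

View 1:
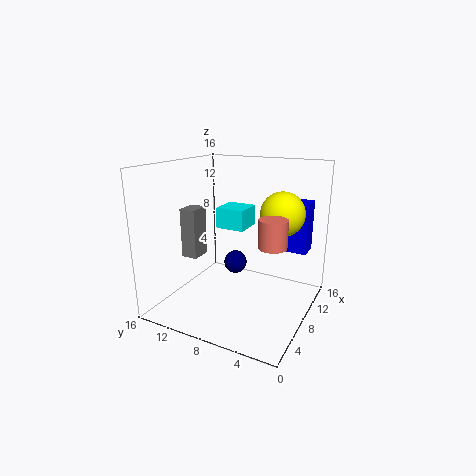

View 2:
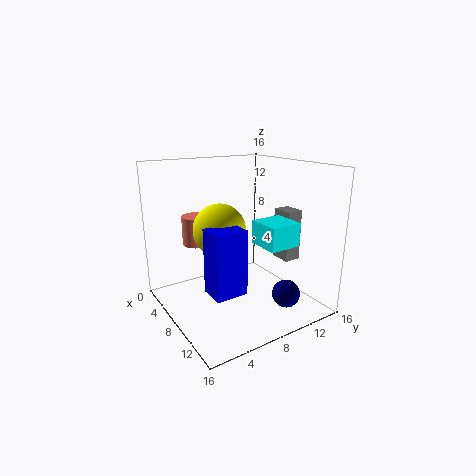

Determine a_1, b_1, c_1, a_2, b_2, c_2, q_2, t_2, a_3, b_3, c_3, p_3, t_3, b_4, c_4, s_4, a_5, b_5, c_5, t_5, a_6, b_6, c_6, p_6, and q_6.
a_1 = 13
b_1 = 11
c_1 = 2.5
a_2 = 12.5
b_2 = 1.5
c_2 = 5.5
q_2 = 3
t_2 = 6
a_3 = 10
b_3 = 8.5
c_3 = 8
p_3 = 3.5
t_3 = 2.5
b_4 = 4
c_4 = 10.5
s_4 = 2.5
a_5 = 7
b_5 = 3.5
c_5 = 8
t_5 = 3
a_6 = 7.5
b_6 = 13.5
c_6 = 4.5
p_6 = 2.5
q_6 = 2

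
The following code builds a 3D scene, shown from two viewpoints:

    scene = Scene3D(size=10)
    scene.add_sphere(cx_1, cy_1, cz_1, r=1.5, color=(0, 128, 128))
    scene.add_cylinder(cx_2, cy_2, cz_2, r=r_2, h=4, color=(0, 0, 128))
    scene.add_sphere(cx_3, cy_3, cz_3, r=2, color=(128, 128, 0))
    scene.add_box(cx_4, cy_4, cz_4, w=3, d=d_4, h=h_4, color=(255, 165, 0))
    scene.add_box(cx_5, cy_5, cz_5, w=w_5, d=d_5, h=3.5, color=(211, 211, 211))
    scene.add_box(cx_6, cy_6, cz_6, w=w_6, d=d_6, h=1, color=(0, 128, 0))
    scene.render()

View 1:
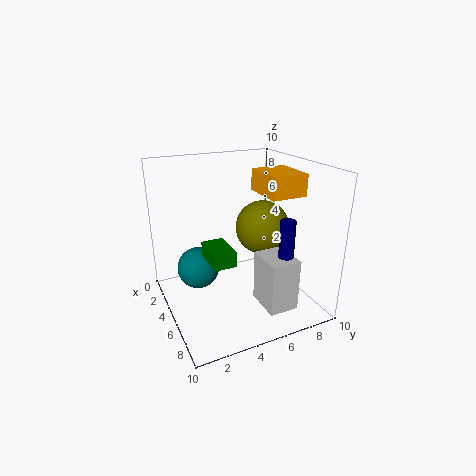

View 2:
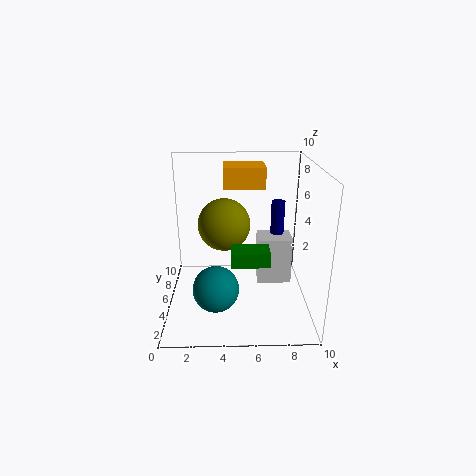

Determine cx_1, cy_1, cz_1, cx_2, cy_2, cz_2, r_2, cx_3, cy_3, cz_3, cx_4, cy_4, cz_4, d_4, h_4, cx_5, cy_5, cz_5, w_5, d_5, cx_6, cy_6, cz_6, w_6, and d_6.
cx_1 = 3.5; cy_1 = 2.5; cz_1 = 2.5; cx_2 = 8; cy_2 = 7; cz_2 = 3; r_2 = 0.5; cx_3 = 4; cy_3 = 7.5; cz_3 = 5; cx_4 = 4; cy_4 = 6.5; cz_4 = 8; d_4 = 2.5; h_4 = 1.5; cx_5 = 6.5; cy_5 = 5.5; cz_5 = 1; w_5 = 2.5; d_5 = 2; cx_6 = 4.5; cy_6 = 2.5; cz_6 = 4; w_6 = 2.5; d_6 = 1.5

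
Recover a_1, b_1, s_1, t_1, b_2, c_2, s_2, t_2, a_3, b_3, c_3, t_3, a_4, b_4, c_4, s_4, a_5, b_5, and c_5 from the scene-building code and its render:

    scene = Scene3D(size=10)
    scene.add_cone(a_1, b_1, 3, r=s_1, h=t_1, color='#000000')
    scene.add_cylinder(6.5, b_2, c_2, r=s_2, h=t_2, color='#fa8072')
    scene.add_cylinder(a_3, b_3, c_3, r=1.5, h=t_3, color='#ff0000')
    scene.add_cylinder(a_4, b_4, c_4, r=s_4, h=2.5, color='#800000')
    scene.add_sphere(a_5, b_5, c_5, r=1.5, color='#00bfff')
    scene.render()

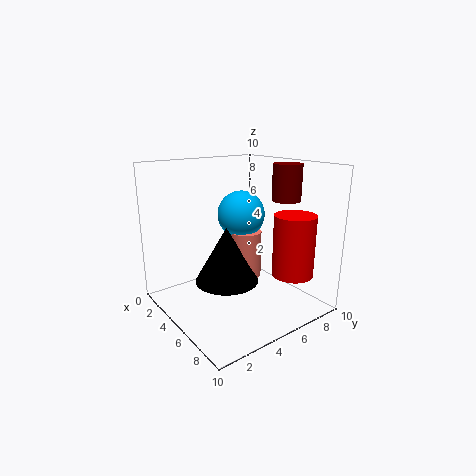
a_1 = 6.5, b_1 = 3, s_1 = 2, t_1 = 3.5, b_2 = 4.5, c_2 = 3, s_2 = 1, t_2 = 3, a_3 = 7, b_3 = 8.5, c_3 = 2, t_3 = 4.5, a_4 = 6.5, b_4 = 8, c_4 = 7.5, s_4 = 1, a_5 = 6, b_5 = 4.5, c_5 = 7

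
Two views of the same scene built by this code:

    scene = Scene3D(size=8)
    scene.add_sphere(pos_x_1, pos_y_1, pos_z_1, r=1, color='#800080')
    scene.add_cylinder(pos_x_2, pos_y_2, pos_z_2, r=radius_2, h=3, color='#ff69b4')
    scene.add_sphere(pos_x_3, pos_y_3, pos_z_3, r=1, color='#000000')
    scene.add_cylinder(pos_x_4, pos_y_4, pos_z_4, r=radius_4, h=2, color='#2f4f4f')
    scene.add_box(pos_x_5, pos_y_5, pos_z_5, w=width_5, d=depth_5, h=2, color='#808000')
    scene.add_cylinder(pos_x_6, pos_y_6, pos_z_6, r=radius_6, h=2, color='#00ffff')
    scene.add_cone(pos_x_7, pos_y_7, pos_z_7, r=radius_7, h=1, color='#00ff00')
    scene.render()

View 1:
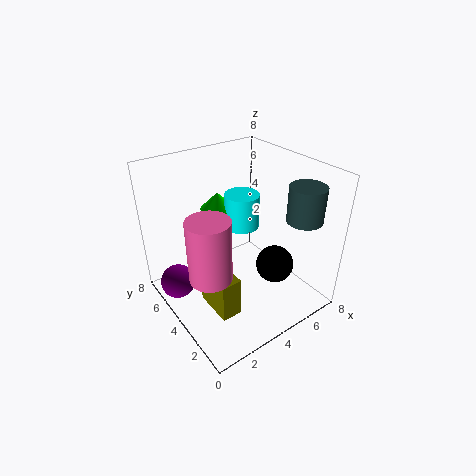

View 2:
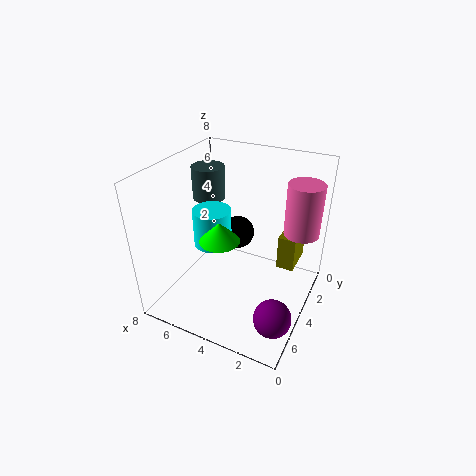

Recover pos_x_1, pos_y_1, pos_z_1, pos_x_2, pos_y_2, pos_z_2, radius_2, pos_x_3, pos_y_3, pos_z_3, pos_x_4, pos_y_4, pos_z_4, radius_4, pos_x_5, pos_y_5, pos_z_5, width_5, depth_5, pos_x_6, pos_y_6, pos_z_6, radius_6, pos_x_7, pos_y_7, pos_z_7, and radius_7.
pos_x_1 = 1, pos_y_1 = 6, pos_z_1 = 1, pos_x_2 = 1, pos_y_2 = 2, pos_z_2 = 4, radius_2 = 1, pos_x_3 = 5, pos_y_3 = 2, pos_z_3 = 3, pos_x_4 = 7, pos_y_4 = 2, pos_z_4 = 5, radius_4 = 1, pos_x_5 = 1, pos_y_5 = 1, pos_z_5 = 2, width_5 = 1, depth_5 = 2, pos_x_6 = 5, pos_y_6 = 5, pos_z_6 = 4, radius_6 = 1, pos_x_7 = 4, pos_y_7 = 6, pos_z_7 = 5, radius_7 = 1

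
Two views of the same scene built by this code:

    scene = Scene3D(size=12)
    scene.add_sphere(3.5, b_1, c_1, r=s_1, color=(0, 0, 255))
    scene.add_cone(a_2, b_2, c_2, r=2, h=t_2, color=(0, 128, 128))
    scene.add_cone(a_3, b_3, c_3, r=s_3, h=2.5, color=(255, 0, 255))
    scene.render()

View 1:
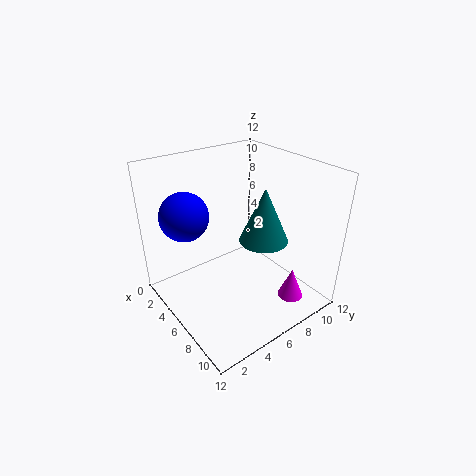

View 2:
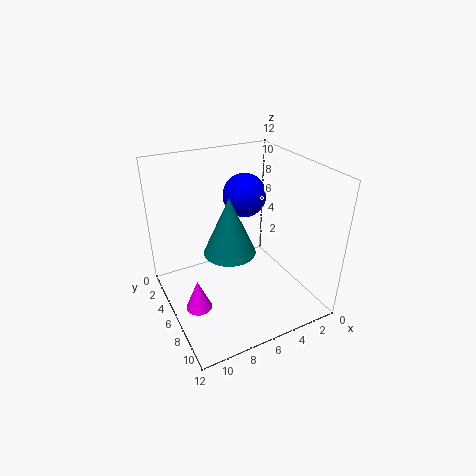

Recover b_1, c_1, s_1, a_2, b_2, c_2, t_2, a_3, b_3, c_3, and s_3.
b_1 = 2.5
c_1 = 8
s_1 = 2
a_2 = 7.5
b_2 = 7.5
c_2 = 6
t_2 = 4.5
a_3 = 10.5
b_3 = 8
c_3 = 2
s_3 = 1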